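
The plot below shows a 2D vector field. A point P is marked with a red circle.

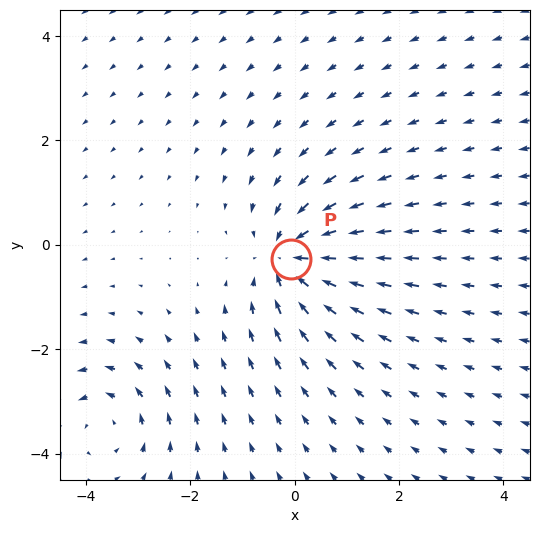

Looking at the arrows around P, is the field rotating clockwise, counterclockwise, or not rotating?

not rotating

Near P at (-0.1, -0.3) the arrows show no circulation. The curl there is ≈0.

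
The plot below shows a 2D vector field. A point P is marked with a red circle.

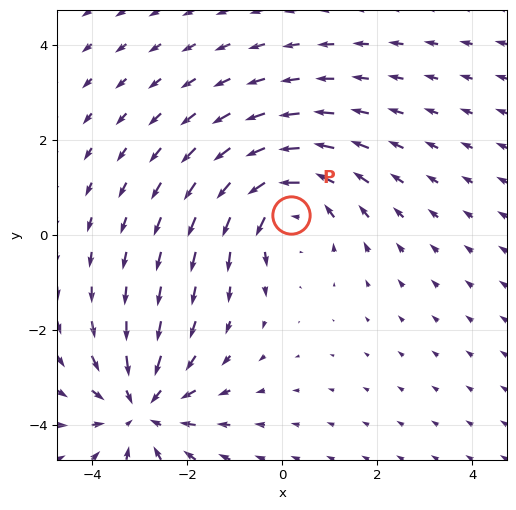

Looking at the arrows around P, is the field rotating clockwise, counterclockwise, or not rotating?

counterclockwise

Near P at (0.2, 0.4) the arrows circulate counterclockwise. The curl (z-component) there is about +4; positive curl means counterclockwise rotation.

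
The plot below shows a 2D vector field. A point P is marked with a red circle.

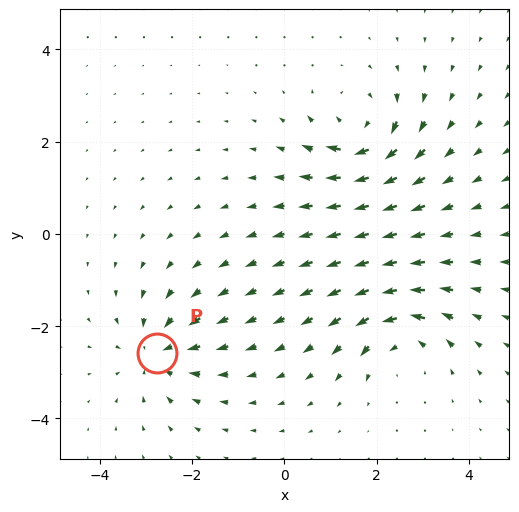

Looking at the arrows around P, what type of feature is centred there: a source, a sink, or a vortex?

sink

At P (-2.8, -2.6) the arrows converge inward. Divergence about -5, curl ≈0 — negative divergence with near-zero curl is a sink.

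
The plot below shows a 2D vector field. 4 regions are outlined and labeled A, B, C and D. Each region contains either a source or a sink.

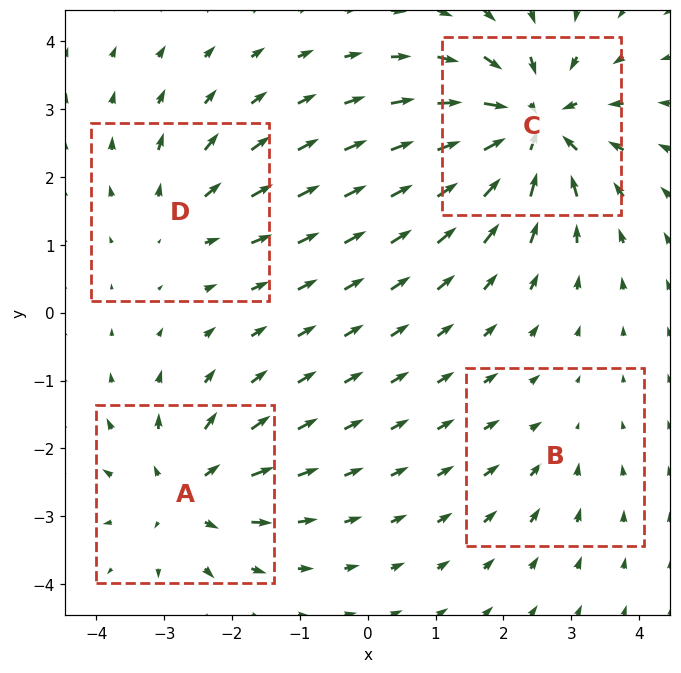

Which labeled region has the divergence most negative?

C

Divergence at each region's feature centre — A: about +6, B: about -2, C: about -9, D: about +3. Region C is most negative.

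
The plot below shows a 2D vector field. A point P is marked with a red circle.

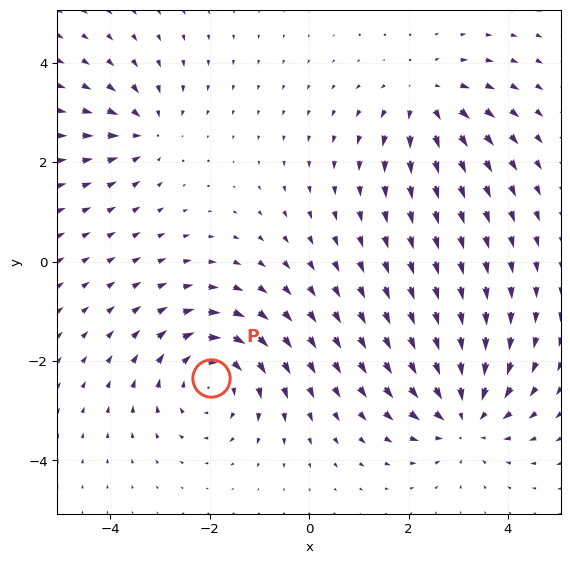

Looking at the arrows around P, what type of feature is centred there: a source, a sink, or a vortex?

At P (-2.0, -2.3) the arrows circulate clockwise. Divergence ≈0, curl about -5 — near-zero divergence with nonzero curl is a vortex.

vortex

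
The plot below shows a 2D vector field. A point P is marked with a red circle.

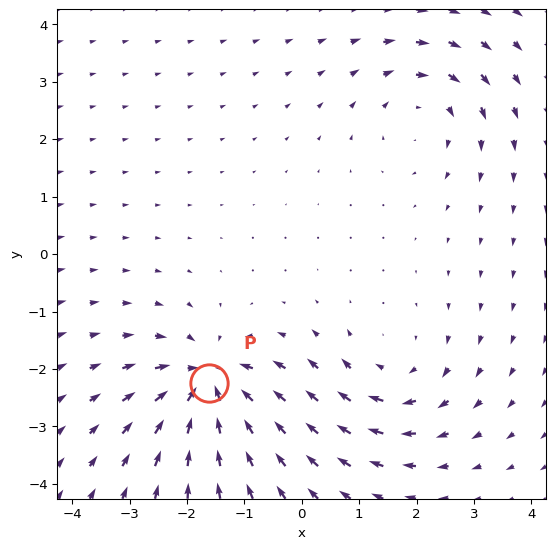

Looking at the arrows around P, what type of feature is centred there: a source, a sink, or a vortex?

At P (-1.6, -2.2) the arrows converge inward. Divergence about -7, curl ≈0 — negative divergence with near-zero curl is a sink.

sink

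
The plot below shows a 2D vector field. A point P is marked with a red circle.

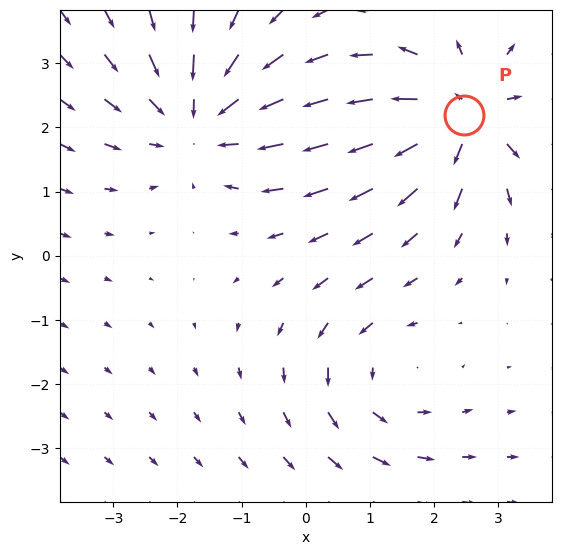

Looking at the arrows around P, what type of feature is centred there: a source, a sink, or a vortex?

source

At P (2.5, 2.2) the arrows spread outward. Divergence about +5, curl ≈0 — positive divergence with near-zero curl is a source.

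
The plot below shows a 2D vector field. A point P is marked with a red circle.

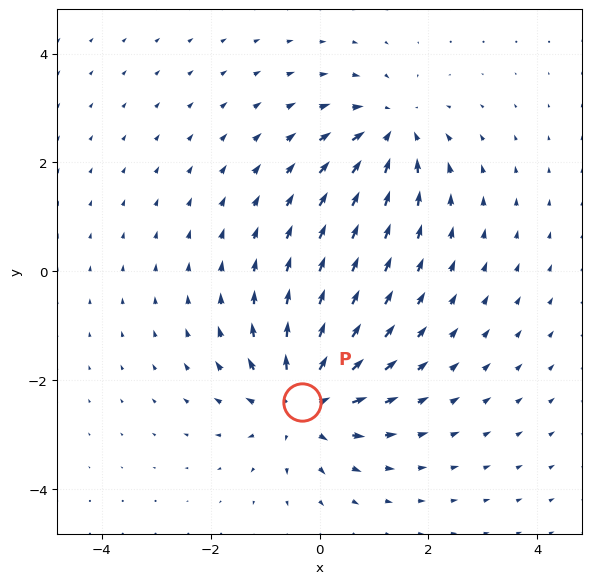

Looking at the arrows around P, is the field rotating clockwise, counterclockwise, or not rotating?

not rotating

Near P at (-0.3, -2.4) the arrows show no circulation. The curl there is ≈0.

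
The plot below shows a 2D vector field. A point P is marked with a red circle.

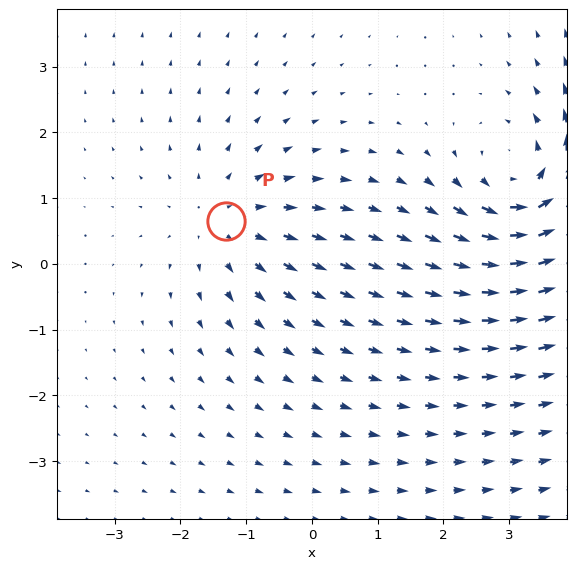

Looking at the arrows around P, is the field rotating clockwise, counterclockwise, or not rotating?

not rotating

Near P at (-1.3, 0.6) the arrows show no circulation. The curl there is ≈0.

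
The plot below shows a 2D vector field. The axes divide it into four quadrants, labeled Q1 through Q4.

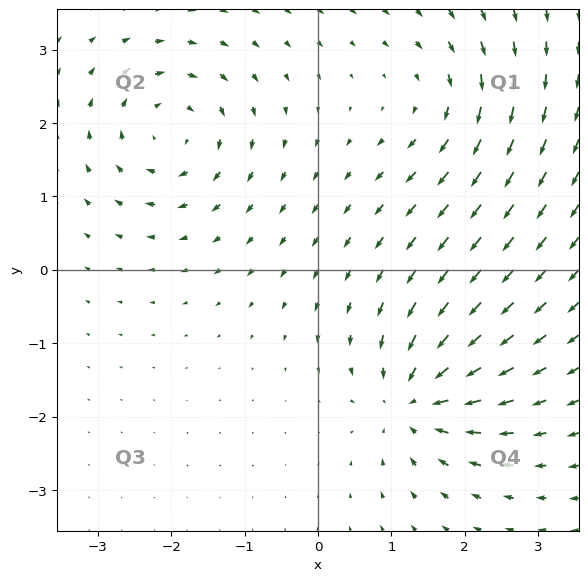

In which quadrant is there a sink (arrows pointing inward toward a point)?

The sink sits at approximately (1.3, -1.8), which lies in quadrant Q4. The divergence there is about -7, negative as expected for a sink.

Q4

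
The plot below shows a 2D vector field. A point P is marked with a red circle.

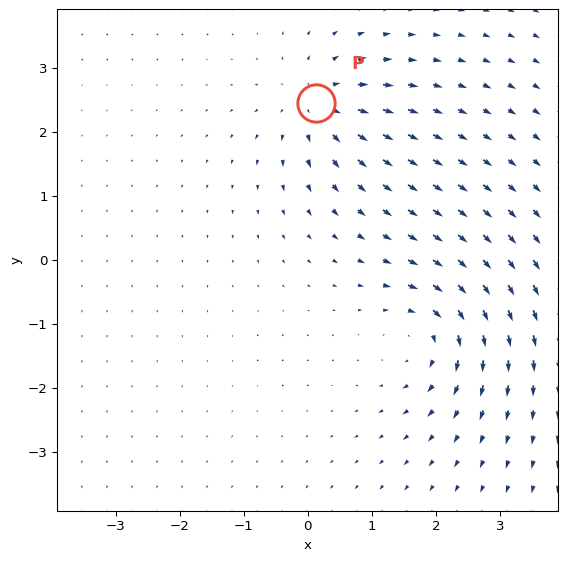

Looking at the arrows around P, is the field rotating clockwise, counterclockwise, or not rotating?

not rotating

Near P at (0.1, 2.4) the arrows show no circulation. The curl there is ≈0.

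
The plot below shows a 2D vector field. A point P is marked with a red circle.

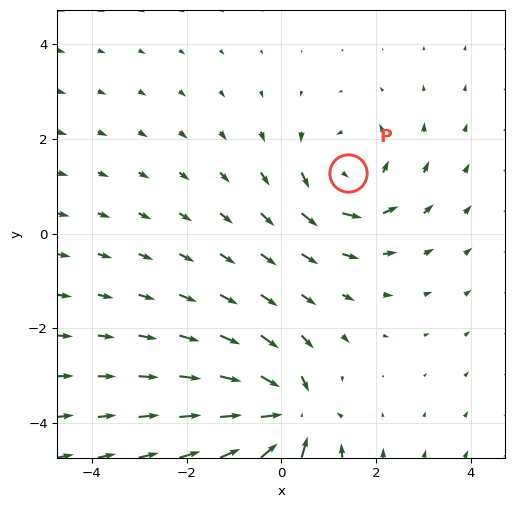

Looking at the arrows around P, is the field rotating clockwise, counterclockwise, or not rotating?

counterclockwise

Near P at (1.4, 1.3) the arrows circulate counterclockwise. The curl (z-component) there is about +3; positive curl means counterclockwise rotation.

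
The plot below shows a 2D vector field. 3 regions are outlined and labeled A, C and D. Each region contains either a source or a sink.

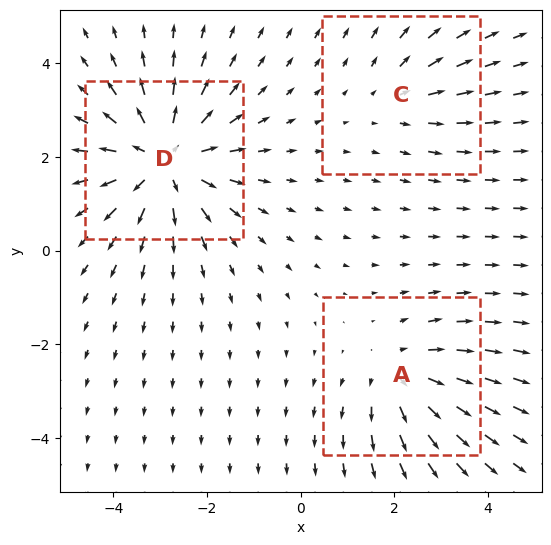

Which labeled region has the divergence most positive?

Divergence at each region's feature centre — A: about +3, C: about +2, D: about +4. Region D is most positive.

D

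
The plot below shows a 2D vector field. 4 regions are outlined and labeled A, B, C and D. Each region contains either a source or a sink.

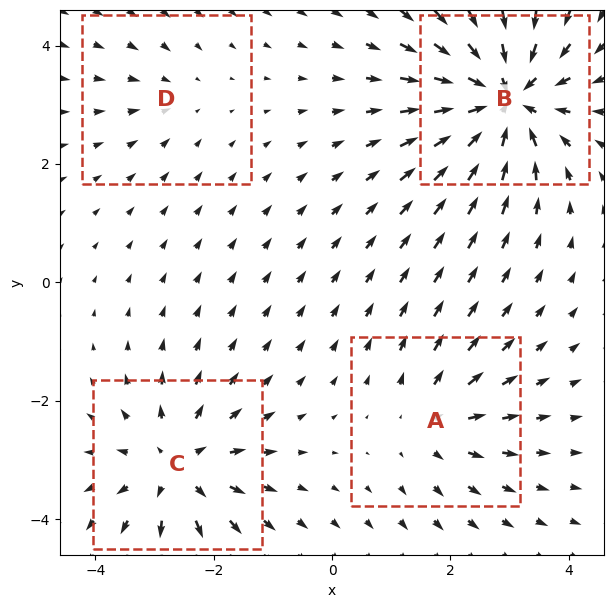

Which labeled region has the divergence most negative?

Divergence at each region's feature centre — A: about +4, B: about -8, C: about +5, D: about -2. Region B is most negative.

B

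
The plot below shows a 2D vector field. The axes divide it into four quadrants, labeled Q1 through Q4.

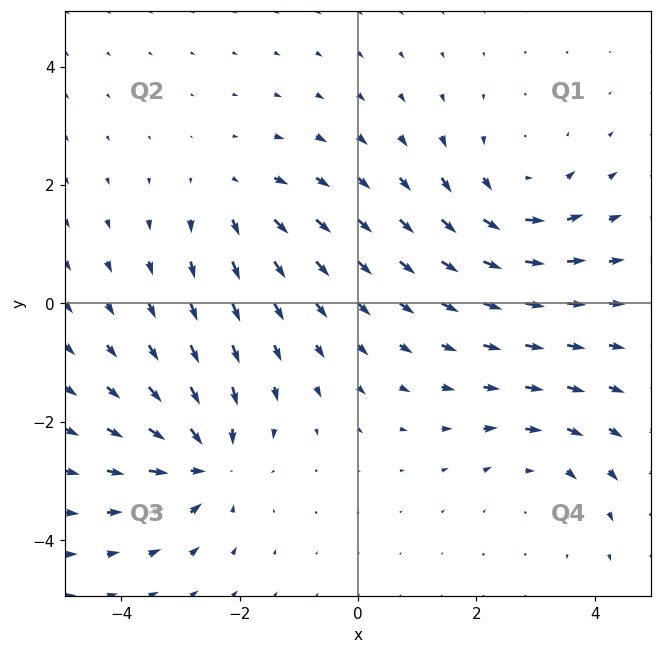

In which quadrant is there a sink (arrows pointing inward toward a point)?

The sink sits at approximately (-2.6, -2.7), which lies in quadrant Q3. The divergence there is about -6, negative as expected for a sink.

Q3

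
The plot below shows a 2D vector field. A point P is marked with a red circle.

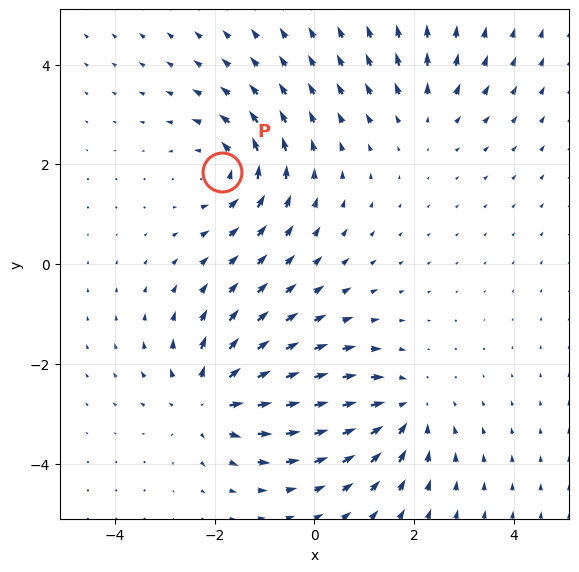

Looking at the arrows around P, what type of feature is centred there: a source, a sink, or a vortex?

At P (-1.9, 1.8) the arrows circulate counterclockwise. Divergence ≈0, curl about +5 — near-zero divergence with nonzero curl is a vortex.

vortex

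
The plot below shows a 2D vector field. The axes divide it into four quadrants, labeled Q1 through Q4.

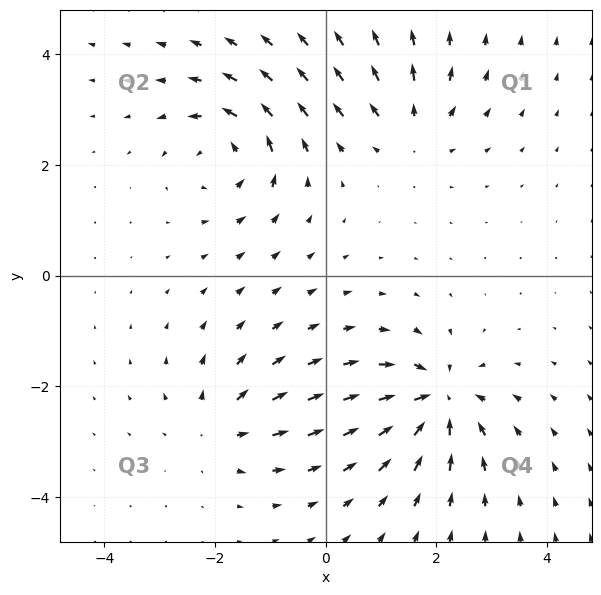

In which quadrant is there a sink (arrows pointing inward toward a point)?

The sink sits at approximately (2.0, -2.2), which lies in quadrant Q4. The divergence there is about -7, negative as expected for a sink.

Q4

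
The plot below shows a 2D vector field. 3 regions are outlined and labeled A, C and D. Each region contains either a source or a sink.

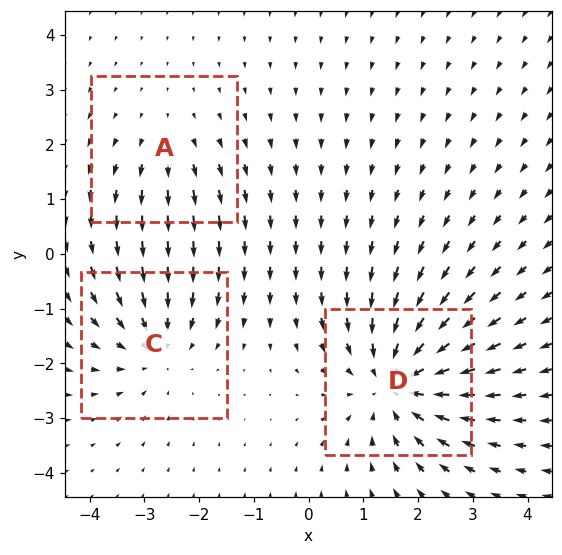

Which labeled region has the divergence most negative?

Divergence at each region's feature centre — A: about +2, C: about -3, D: about -5. Region D is most negative.

D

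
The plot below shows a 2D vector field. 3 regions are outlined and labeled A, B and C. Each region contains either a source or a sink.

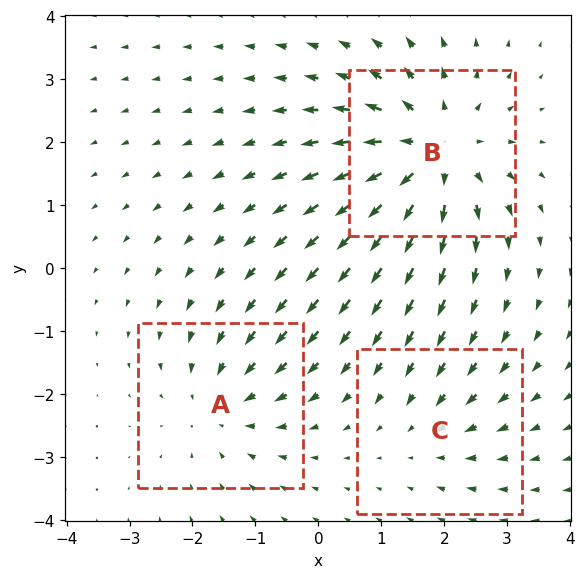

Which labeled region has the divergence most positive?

Divergence at each region's feature centre — A: about -3, B: about +5, C: about -2. Region B is most positive.

B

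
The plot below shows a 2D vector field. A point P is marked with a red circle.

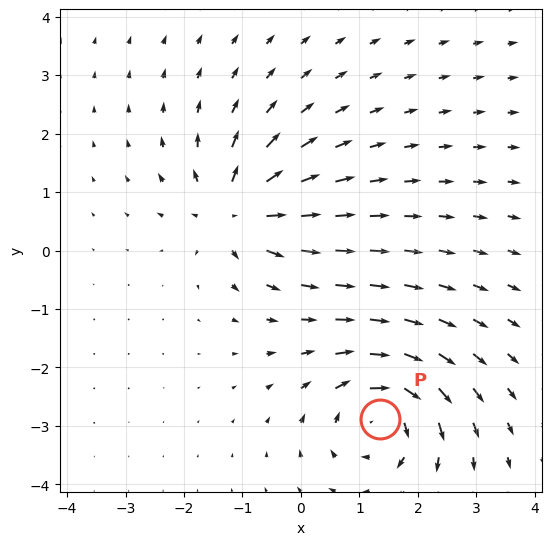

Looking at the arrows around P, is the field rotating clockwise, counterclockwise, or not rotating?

Near P at (1.4, -2.9) the arrows circulate clockwise. The curl (z-component) there is about -5; negative curl means clockwise rotation.

clockwise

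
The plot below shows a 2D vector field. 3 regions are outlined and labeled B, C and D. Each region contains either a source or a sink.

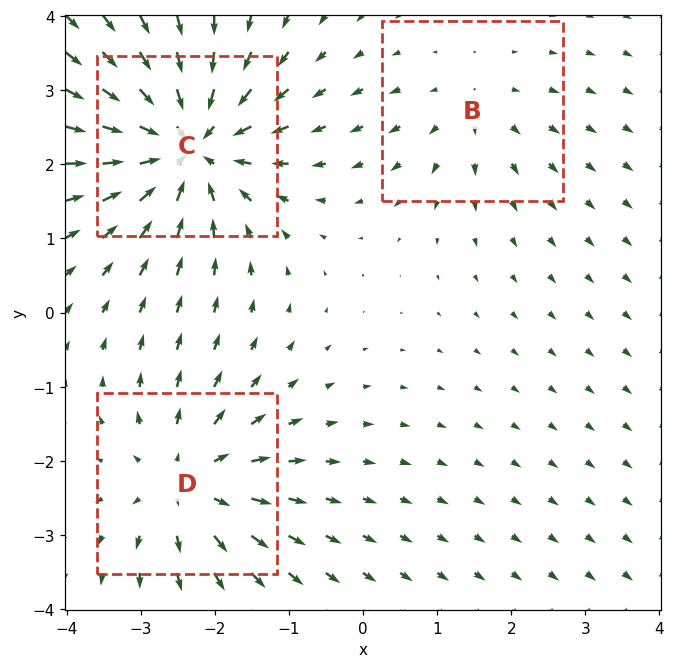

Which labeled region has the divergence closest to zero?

B

Divergence at each region's feature centre — B: about +2, C: about -5, D: about +4. Region B is closest to zero.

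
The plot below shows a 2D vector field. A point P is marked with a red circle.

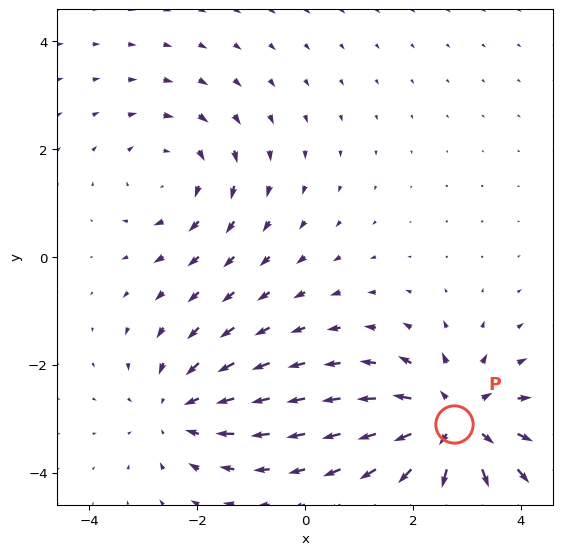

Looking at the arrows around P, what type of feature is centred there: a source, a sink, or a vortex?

source

At P (2.8, -3.1) the arrows spread outward. Divergence about +5, curl ≈0 — positive divergence with near-zero curl is a source.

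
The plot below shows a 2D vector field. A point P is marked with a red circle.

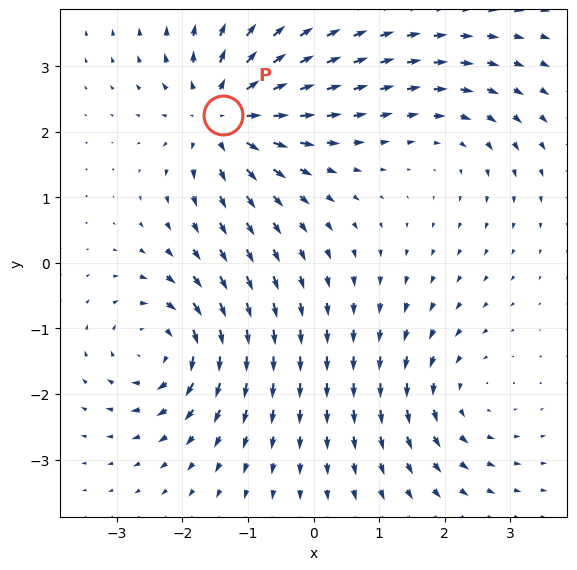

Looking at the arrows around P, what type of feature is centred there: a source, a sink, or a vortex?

At P (-1.4, 2.2) the arrows spread outward. Divergence about +6, curl ≈0 — positive divergence with near-zero curl is a source.

source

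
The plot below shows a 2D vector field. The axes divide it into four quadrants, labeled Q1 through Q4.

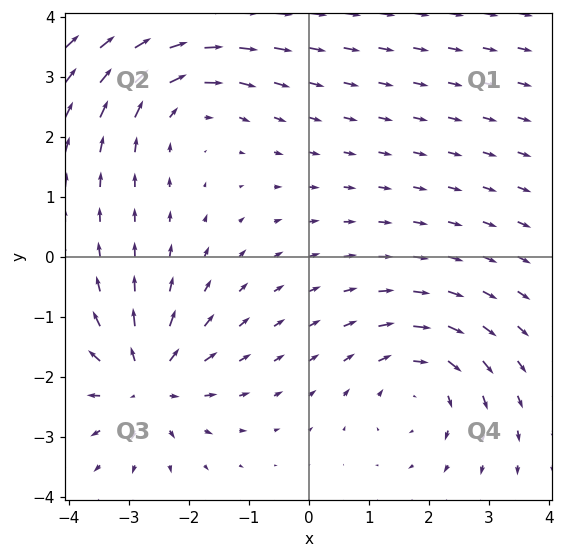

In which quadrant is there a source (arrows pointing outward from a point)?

The source sits at approximately (-2.7, -2.1), which lies in quadrant Q3. The divergence there is about +6, positive as expected for a source.

Q3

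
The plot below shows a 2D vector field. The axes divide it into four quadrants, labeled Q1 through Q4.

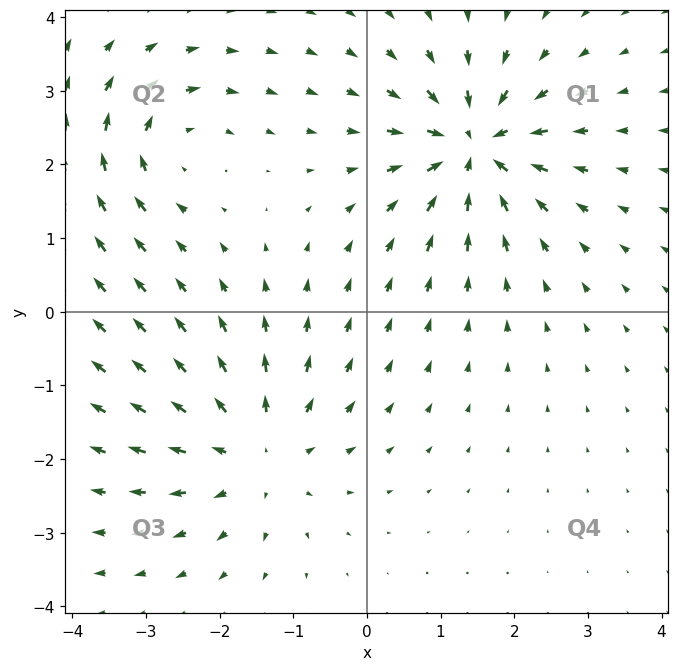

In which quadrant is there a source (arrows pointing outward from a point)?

The source sits at approximately (-1.5, -1.9), which lies in quadrant Q3. The divergence there is about +4, positive as expected for a source.

Q3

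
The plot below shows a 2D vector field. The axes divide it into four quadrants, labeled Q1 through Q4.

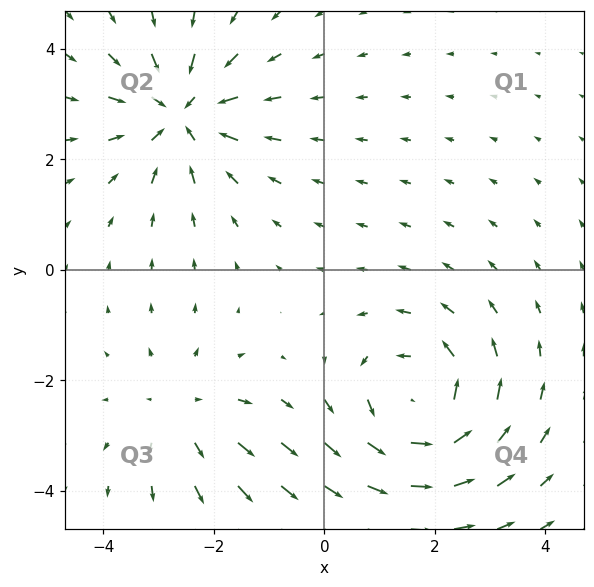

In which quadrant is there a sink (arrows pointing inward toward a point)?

The sink sits at approximately (-2.6, 2.8), which lies in quadrant Q2. The divergence there is about -4, negative as expected for a sink.

Q2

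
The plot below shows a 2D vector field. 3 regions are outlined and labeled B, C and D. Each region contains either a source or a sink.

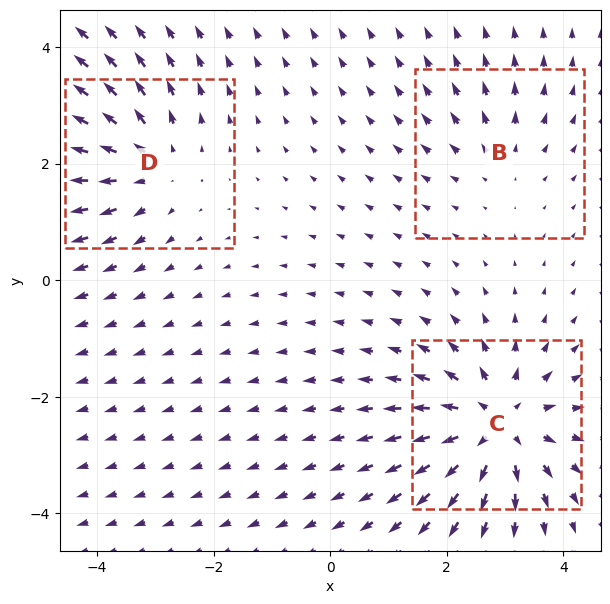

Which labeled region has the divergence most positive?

C

Divergence at each region's feature centre — B: about +2, C: about +6, D: about +4. Region C is most positive.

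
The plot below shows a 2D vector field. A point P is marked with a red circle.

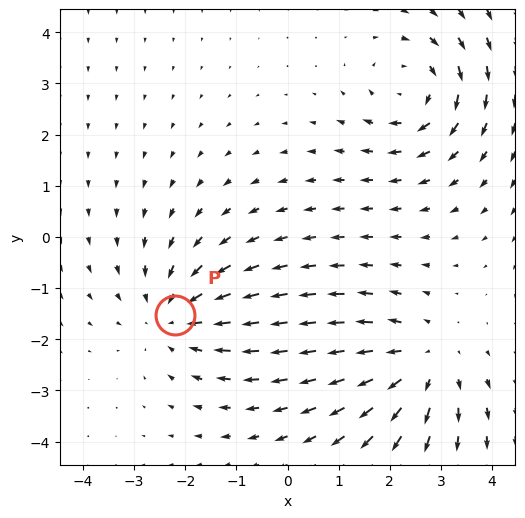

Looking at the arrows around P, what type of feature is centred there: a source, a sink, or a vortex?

sink

At P (-2.2, -1.5) the arrows converge inward. Divergence about -3, curl ≈0 — negative divergence with near-zero curl is a sink.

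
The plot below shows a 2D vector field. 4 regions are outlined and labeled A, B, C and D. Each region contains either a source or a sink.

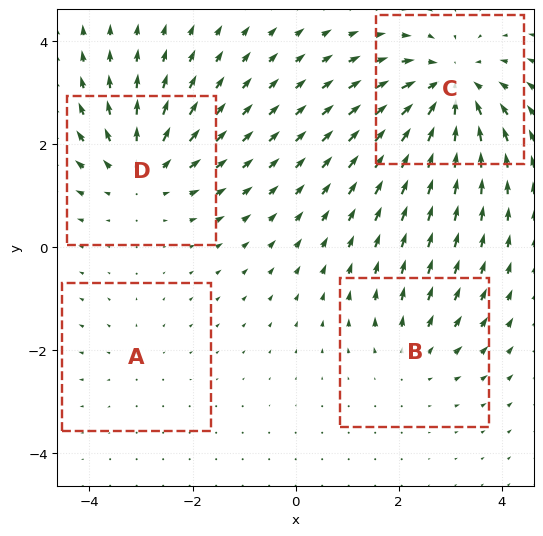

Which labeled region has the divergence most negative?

C

Divergence at each region's feature centre — A: about +2, B: about +3, C: about -6, D: about +5. Region C is most negative.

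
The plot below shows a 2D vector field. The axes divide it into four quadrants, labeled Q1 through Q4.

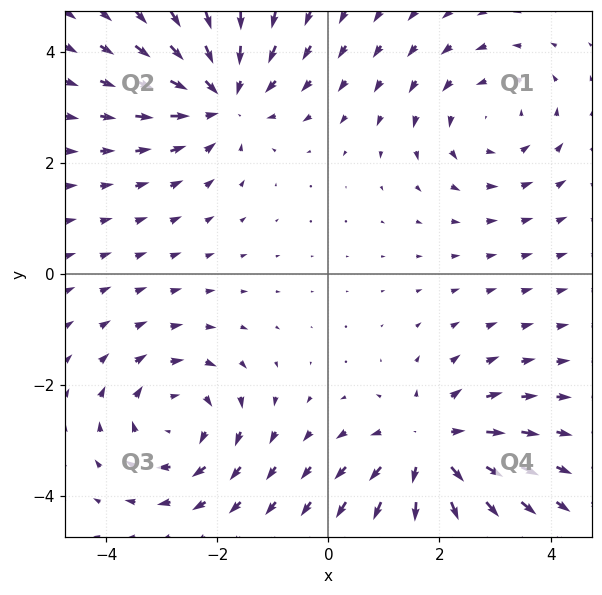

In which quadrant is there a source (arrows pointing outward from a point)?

The source sits at approximately (1.8, -3.2), which lies in quadrant Q4. The divergence there is about +5, positive as expected for a source.

Q4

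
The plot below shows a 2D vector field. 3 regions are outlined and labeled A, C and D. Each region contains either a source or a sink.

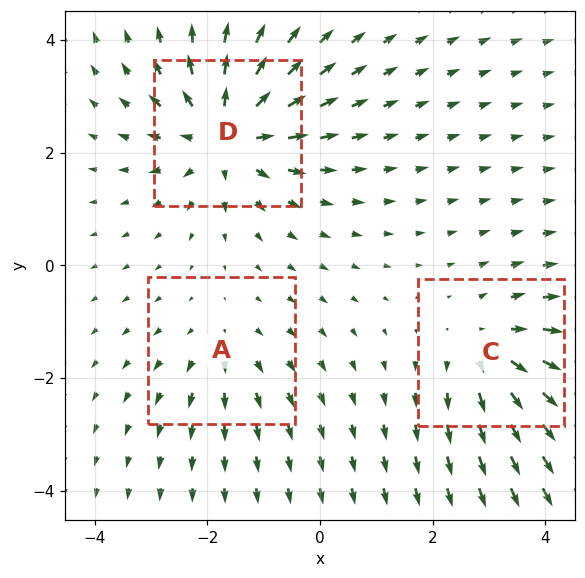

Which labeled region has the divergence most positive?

D

Divergence at each region's feature centre — A: about +2, C: about +4, D: about +5. Region D is most positive.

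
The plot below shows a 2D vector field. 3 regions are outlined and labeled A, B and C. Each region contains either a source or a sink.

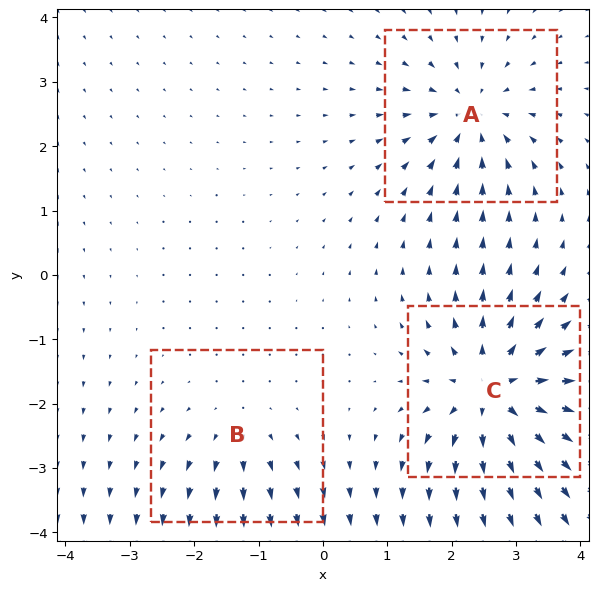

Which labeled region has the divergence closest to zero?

B

Divergence at each region's feature centre — A: about -4, B: about +2, C: about +5. Region B is closest to zero.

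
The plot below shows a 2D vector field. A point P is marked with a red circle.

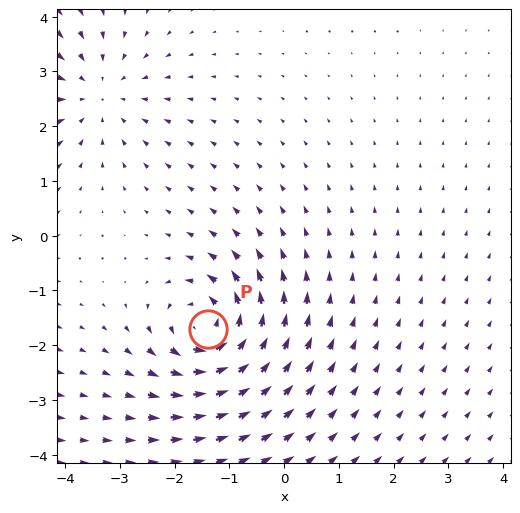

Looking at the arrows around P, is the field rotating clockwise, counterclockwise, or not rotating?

Near P at (-1.4, -1.7) the arrows circulate counterclockwise. The curl (z-component) there is about +7; positive curl means counterclockwise rotation.

counterclockwise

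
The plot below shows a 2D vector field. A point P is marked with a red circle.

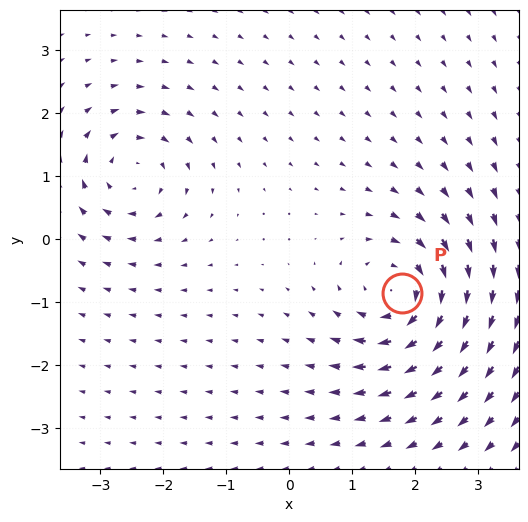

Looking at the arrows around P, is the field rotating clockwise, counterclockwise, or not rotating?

clockwise

Near P at (1.8, -0.9) the arrows circulate clockwise. The curl (z-component) there is about -5; negative curl means clockwise rotation.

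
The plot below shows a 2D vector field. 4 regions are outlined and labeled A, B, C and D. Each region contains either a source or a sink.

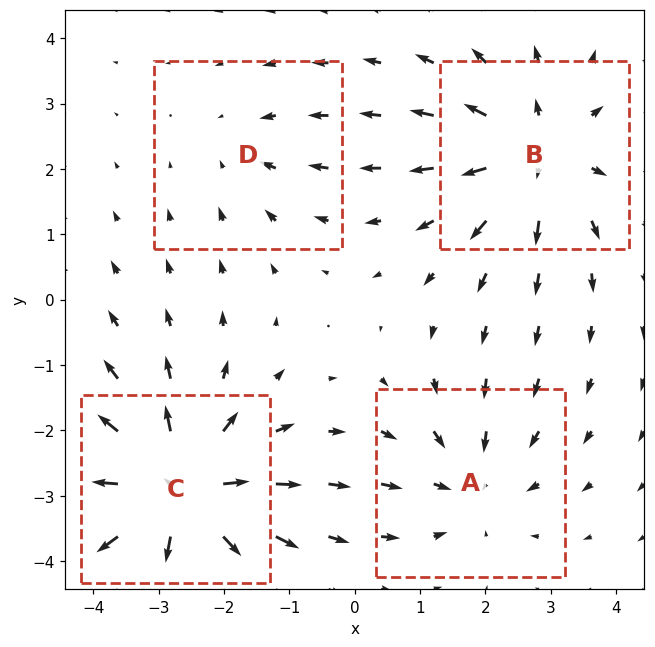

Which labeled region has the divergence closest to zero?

D

Divergence at each region's feature centre — A: about -3, B: about +5, C: about +6, D: about -2. Region D is closest to zero.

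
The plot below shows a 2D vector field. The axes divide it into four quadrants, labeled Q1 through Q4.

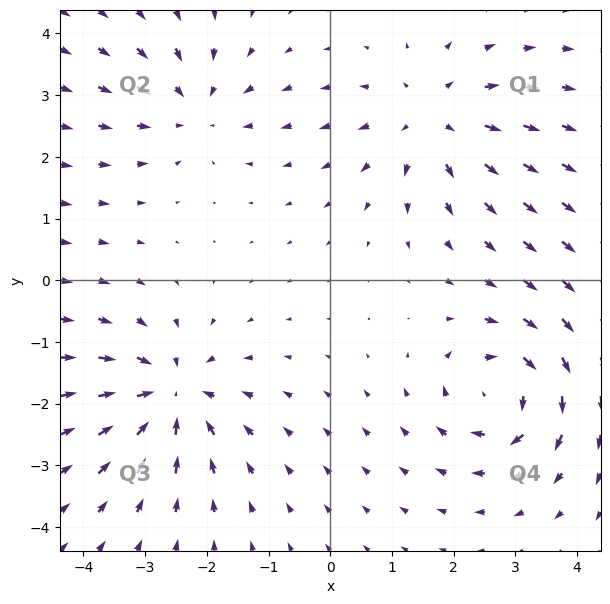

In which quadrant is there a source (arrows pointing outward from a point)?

The source sits at approximately (1.7, 2.6), which lies in quadrant Q1. The divergence there is about +4, positive as expected for a source.

Q1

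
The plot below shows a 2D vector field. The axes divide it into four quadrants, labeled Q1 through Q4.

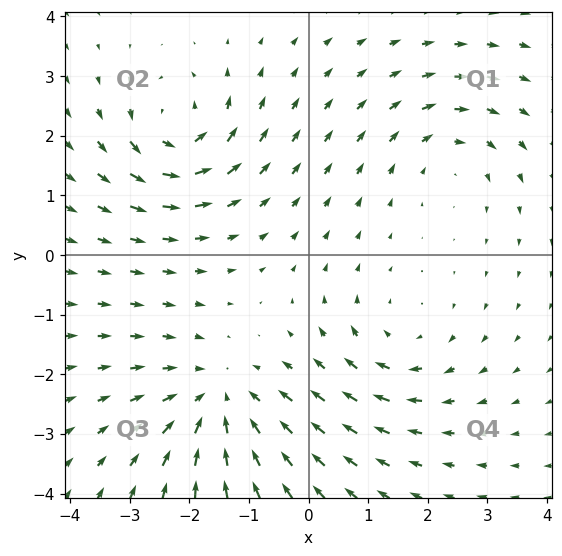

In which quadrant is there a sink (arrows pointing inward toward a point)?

Q3

The sink sits at approximately (-1.5, -2.4), which lies in quadrant Q3. The divergence there is about -4, negative as expected for a sink.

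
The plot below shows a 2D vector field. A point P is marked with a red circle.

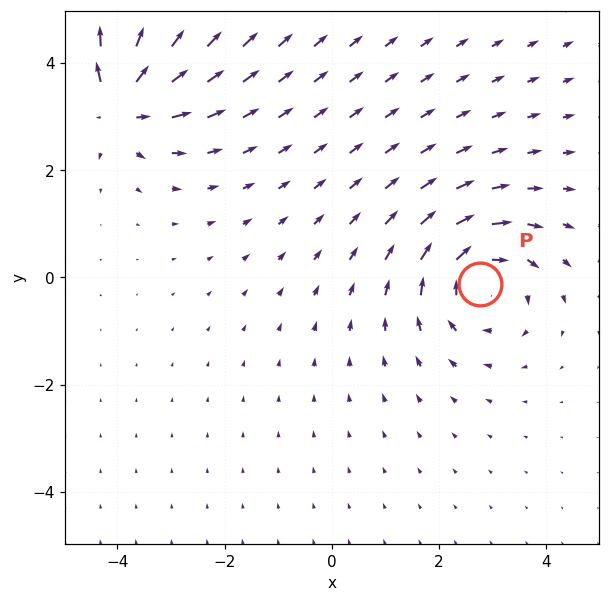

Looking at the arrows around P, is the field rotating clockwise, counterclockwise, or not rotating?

Near P at (2.8, -0.1) the arrows circulate clockwise. The curl (z-component) there is about -4; negative curl means clockwise rotation.

clockwise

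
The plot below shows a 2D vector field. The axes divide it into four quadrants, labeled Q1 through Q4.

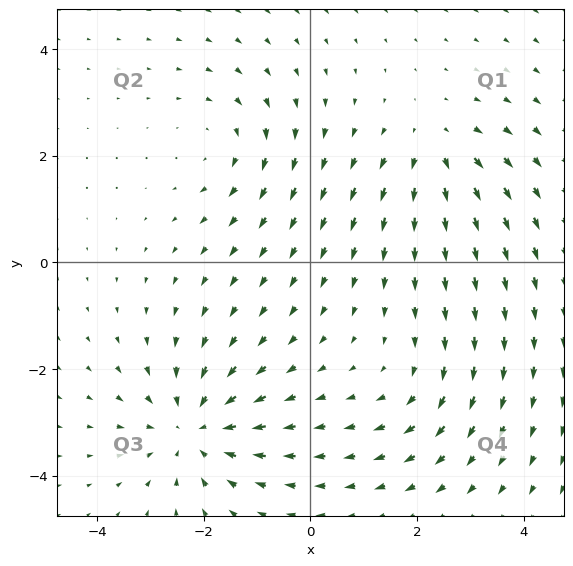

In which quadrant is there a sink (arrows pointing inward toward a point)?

Q3

The sink sits at approximately (-2.2, -3.1), which lies in quadrant Q3. The divergence there is about -4, negative as expected for a sink.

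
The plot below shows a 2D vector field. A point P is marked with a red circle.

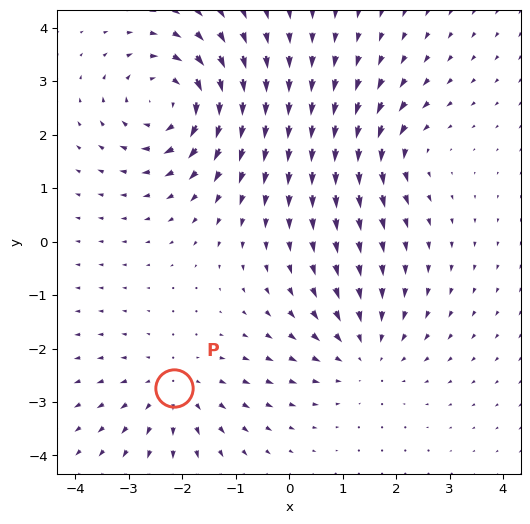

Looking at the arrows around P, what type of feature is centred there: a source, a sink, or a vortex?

At P (-2.2, -2.7) the arrows spread outward. Divergence about +3, curl ≈0 — positive divergence with near-zero curl is a source.

source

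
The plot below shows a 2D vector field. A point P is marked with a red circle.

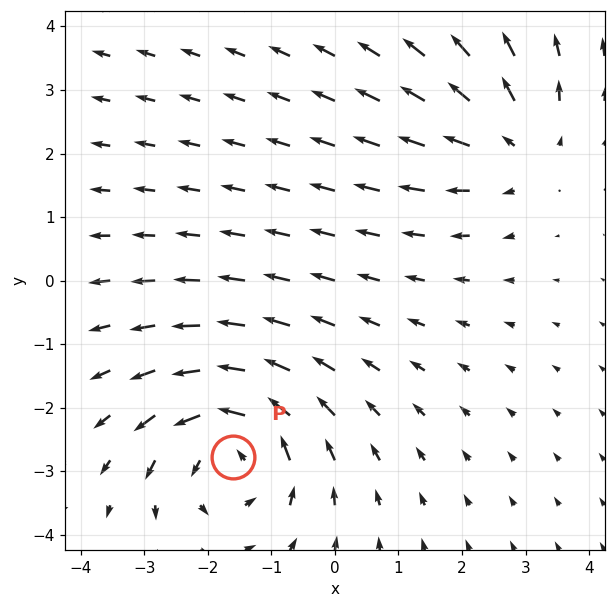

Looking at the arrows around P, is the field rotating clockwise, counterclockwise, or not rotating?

counterclockwise

Near P at (-1.6, -2.8) the arrows circulate counterclockwise. The curl (z-component) there is about +5; positive curl means counterclockwise rotation.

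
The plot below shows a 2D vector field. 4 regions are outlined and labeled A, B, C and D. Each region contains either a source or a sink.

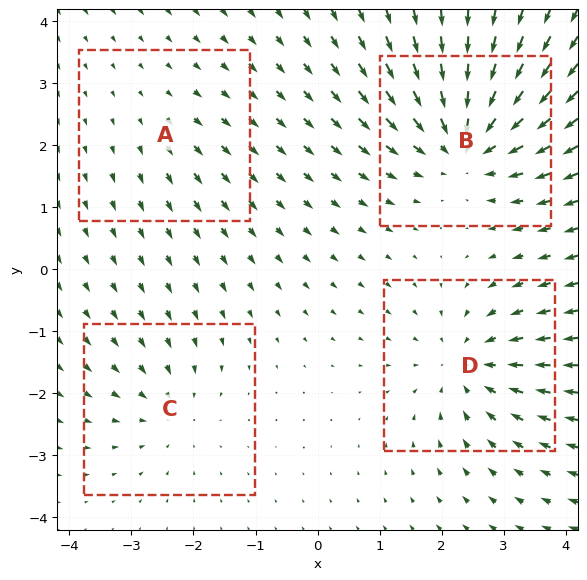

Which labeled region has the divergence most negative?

B

Divergence at each region's feature centre — A: about +2, B: about -7, C: about -3, D: about -5. Region B is most negative.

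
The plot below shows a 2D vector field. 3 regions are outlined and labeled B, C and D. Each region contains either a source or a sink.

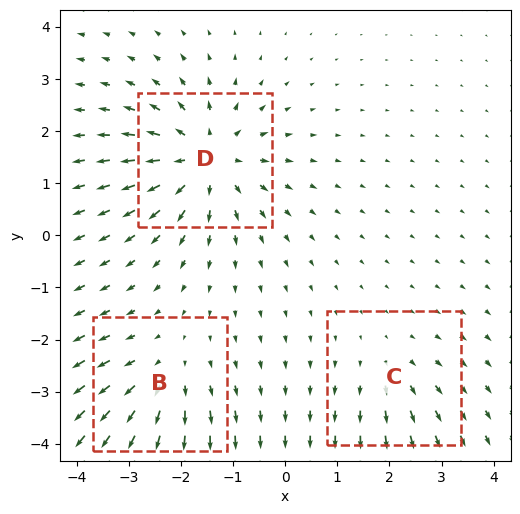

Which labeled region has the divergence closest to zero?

Divergence at each region's feature centre — B: about +3, C: about +2, D: about +5. Region C is closest to zero.

C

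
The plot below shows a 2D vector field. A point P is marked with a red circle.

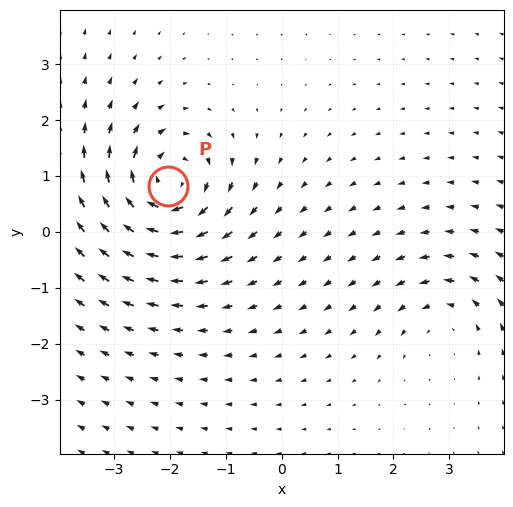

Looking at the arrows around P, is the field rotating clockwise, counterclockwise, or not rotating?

Near P at (-2.0, 0.8) the arrows circulate clockwise. The curl (z-component) there is about -6; negative curl means clockwise rotation.

clockwise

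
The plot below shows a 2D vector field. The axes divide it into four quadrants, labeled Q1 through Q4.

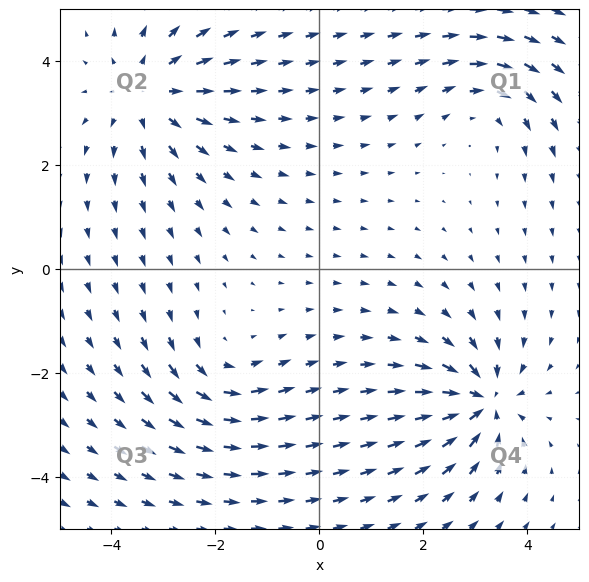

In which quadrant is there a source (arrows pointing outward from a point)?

Q2

The source sits at approximately (-3.3, 3.4), which lies in quadrant Q2. The divergence there is about +4, positive as expected for a source.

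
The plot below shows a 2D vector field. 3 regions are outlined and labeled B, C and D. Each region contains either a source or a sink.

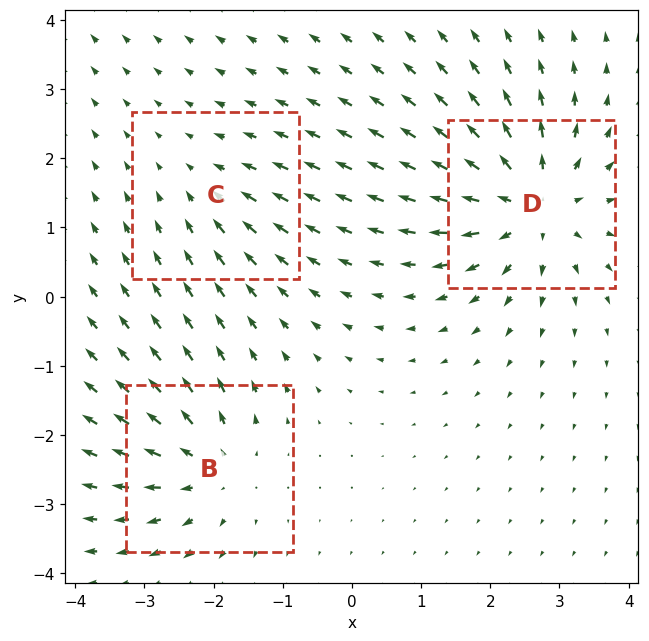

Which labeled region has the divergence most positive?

D

Divergence at each region's feature centre — B: about +4, C: about -2, D: about +5. Region D is most positive.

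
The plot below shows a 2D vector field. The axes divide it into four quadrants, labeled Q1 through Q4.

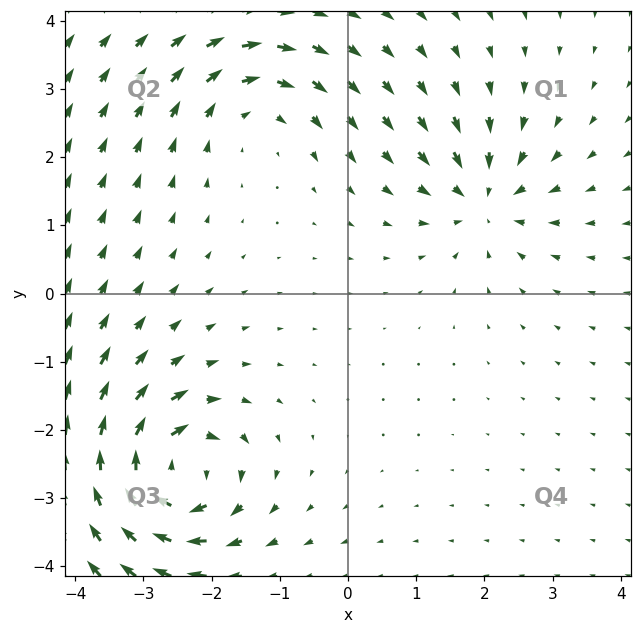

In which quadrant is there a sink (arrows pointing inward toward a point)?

Q1

The sink sits at approximately (2.0, 1.4), which lies in quadrant Q1. The divergence there is about -4, negative as expected for a sink.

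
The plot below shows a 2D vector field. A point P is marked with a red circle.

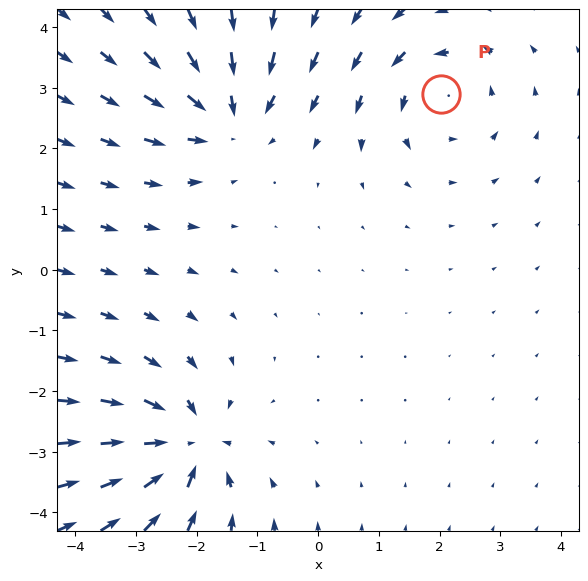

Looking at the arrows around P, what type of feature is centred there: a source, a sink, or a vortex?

At P (2.0, 2.9) the arrows circulate counterclockwise. Divergence ≈0, curl about +4 — near-zero divergence with nonzero curl is a vortex.

vortex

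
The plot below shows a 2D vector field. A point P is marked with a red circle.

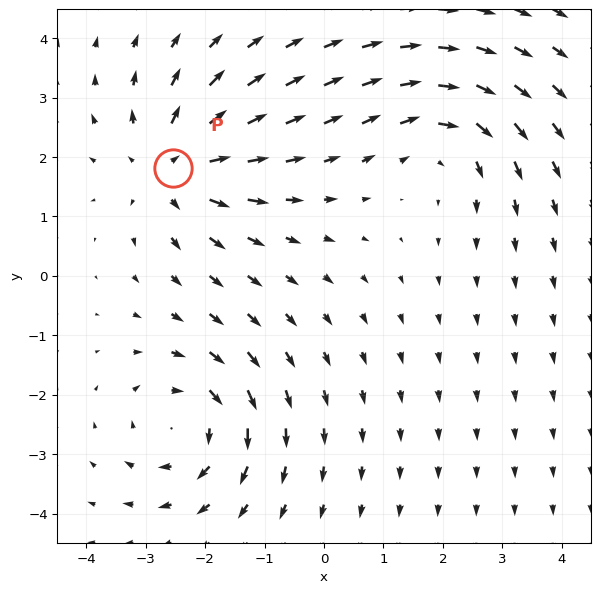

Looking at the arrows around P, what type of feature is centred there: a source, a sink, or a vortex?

source

At P (-2.5, 1.8) the arrows spread outward. Divergence about +3, curl ≈0 — positive divergence with near-zero curl is a source.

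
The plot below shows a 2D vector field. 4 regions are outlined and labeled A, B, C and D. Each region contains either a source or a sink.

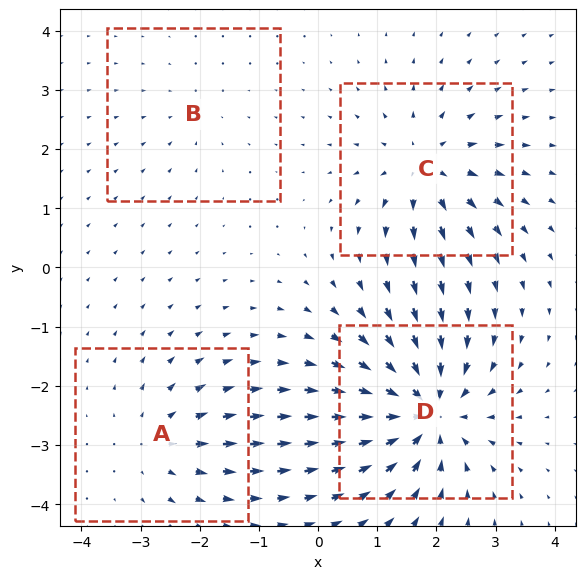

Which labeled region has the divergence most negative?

D

Divergence at each region's feature centre — A: about +4, B: about -2, C: about +5, D: about -8. Region D is most negative.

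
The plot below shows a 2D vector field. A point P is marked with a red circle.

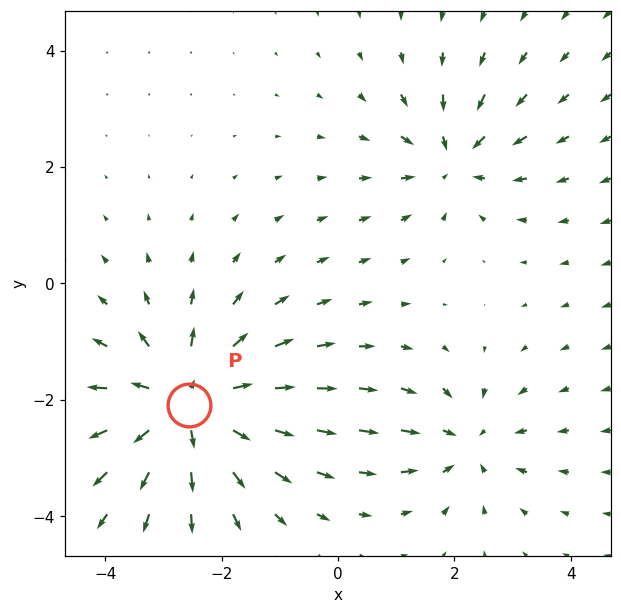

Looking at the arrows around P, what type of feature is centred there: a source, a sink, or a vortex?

At P (-2.6, -2.1) the arrows spread outward. Divergence about +4, curl ≈0 — positive divergence with near-zero curl is a source.

source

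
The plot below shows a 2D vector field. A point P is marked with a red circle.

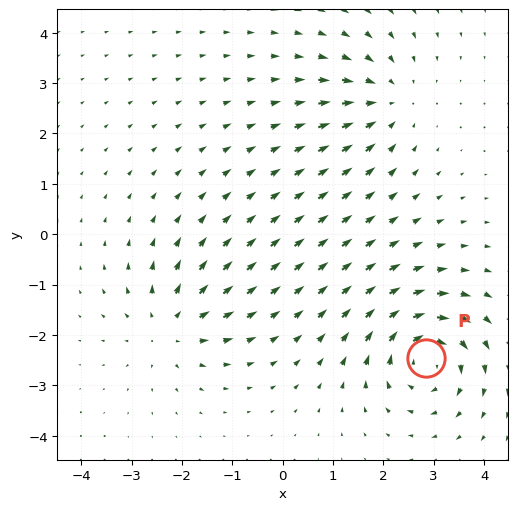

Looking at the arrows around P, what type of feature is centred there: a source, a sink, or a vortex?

vortex

At P (2.8, -2.5) the arrows circulate clockwise. Divergence ≈0, curl about -6 — near-zero divergence with nonzero curl is a vortex.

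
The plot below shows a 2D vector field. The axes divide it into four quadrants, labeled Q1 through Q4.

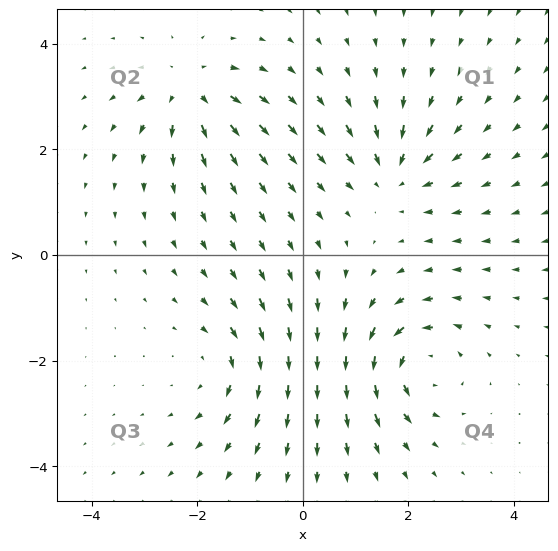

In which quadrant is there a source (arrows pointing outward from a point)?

The source sits at approximately (-2.1, 3.1), which lies in quadrant Q2. The divergence there is about +5, positive as expected for a source.

Q2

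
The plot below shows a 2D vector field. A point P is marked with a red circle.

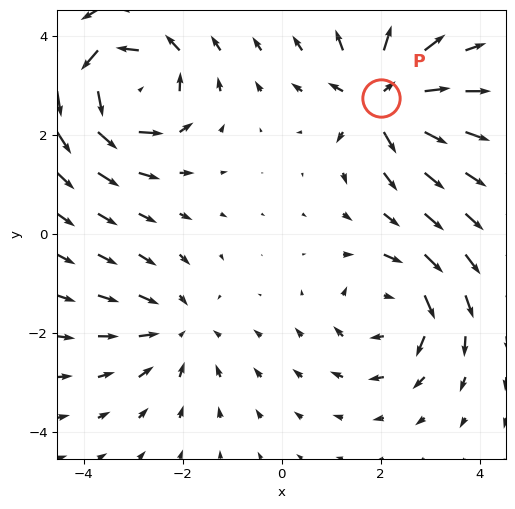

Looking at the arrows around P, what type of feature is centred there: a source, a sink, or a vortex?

source

At P (2.0, 2.7) the arrows spread outward. Divergence about +6, curl ≈0 — positive divergence with near-zero curl is a source.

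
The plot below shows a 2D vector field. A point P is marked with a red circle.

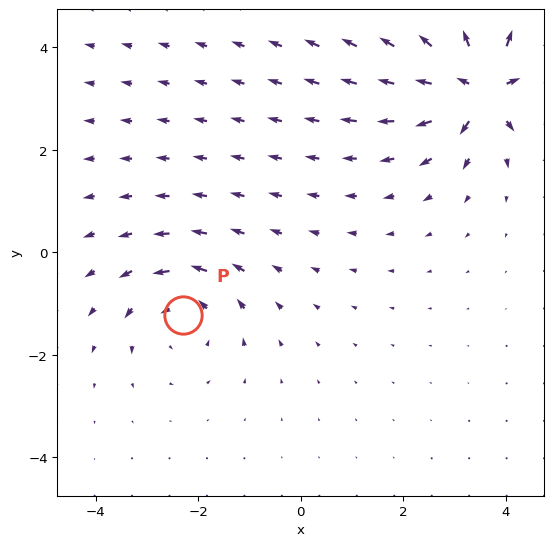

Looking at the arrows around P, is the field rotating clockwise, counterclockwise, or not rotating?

counterclockwise

Near P at (-2.3, -1.2) the arrows circulate counterclockwise. The curl (z-component) there is about +3; positive curl means counterclockwise rotation.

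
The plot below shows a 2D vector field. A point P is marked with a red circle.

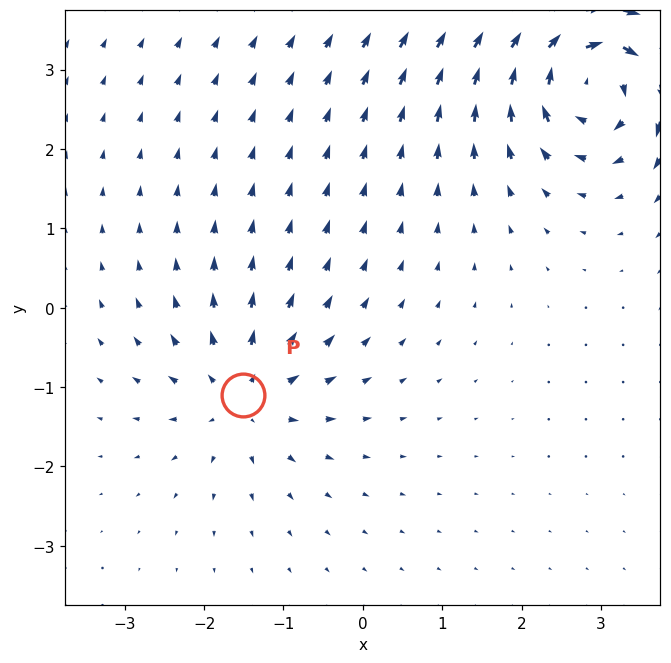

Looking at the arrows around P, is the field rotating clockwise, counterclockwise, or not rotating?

not rotating

Near P at (-1.5, -1.1) the arrows show no circulation. The curl there is ≈0.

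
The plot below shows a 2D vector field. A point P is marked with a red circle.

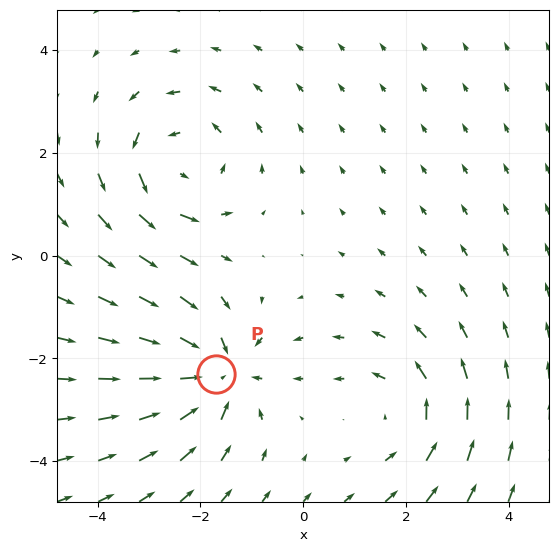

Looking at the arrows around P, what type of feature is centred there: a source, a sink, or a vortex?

sink

At P (-1.7, -2.3) the arrows converge inward. Divergence about -5, curl ≈0 — negative divergence with near-zero curl is a sink.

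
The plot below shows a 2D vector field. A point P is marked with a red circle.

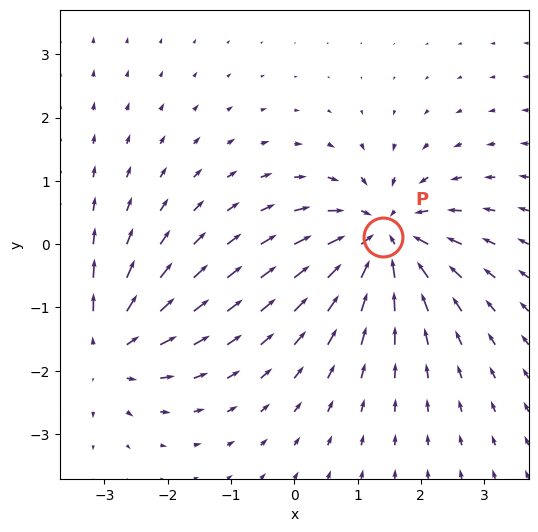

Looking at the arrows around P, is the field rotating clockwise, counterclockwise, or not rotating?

Near P at (1.4, 0.1) the arrows show no circulation. The curl there is ≈0.

not rotating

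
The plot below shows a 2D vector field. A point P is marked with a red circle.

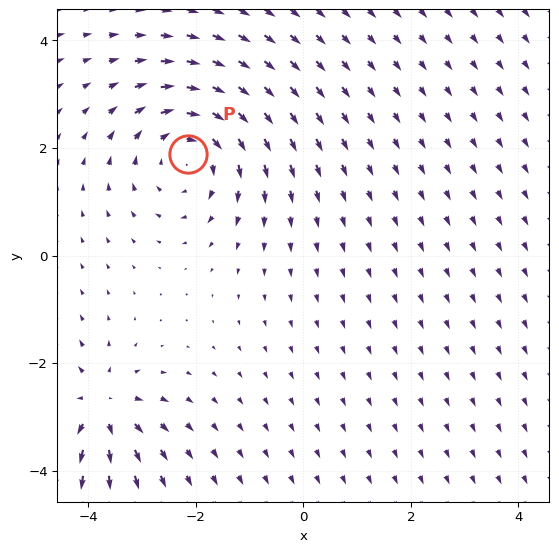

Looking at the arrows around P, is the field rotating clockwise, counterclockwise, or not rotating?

Near P at (-2.2, 1.9) the arrows circulate clockwise. The curl (z-component) there is about -4; negative curl means clockwise rotation.

clockwise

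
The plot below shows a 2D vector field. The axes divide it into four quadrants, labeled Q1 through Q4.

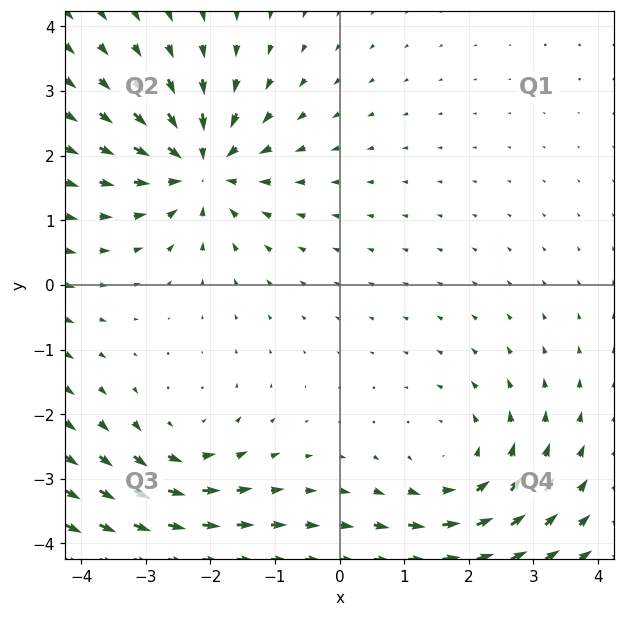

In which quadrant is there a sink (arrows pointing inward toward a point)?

The sink sits at approximately (-2.1, 1.8), which lies in quadrant Q2. The divergence there is about -5, negative as expected for a sink.

Q2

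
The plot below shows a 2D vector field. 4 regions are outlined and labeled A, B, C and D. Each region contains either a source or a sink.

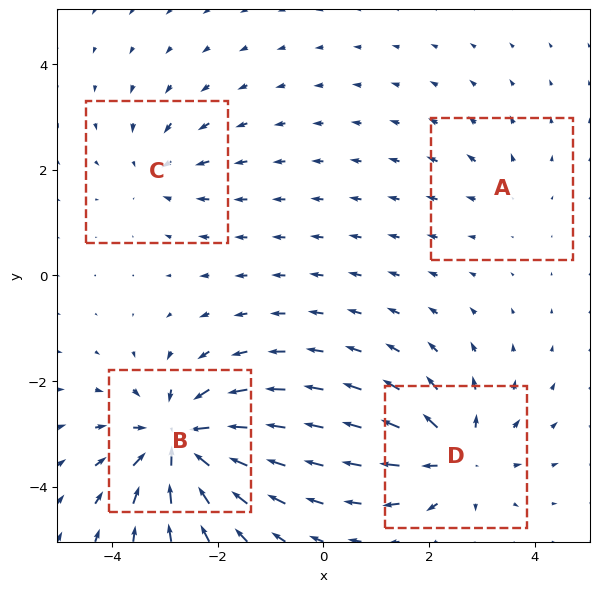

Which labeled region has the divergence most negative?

B

Divergence at each region's feature centre — A: about +2, B: about -8, C: about -4, D: about +6. Region B is most negative.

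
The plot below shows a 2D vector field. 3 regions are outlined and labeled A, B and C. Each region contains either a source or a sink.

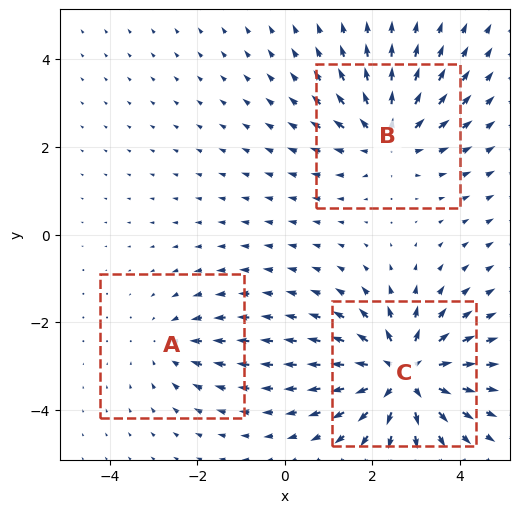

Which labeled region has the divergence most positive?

C

Divergence at each region's feature centre — A: about -2, B: about +3, C: about +5. Region C is most positive.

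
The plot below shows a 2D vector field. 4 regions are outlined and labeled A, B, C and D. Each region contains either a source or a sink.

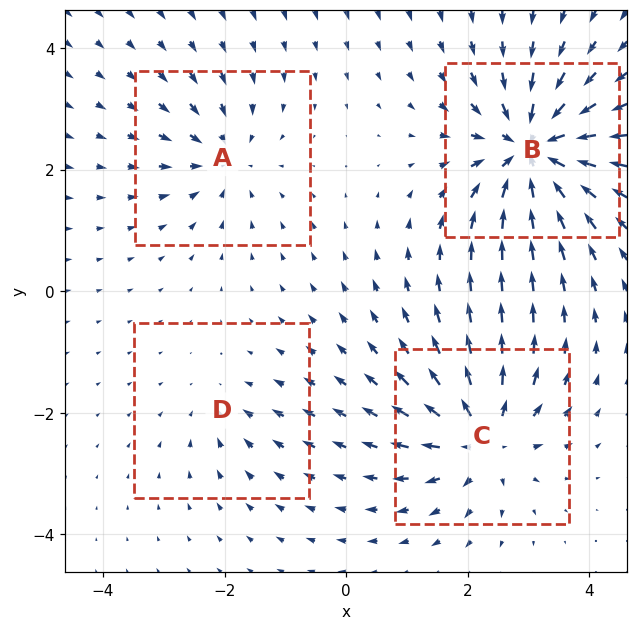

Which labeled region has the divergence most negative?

B

Divergence at each region's feature centre — A: about -4, B: about -8, C: about +6, D: about -2. Region B is most negative.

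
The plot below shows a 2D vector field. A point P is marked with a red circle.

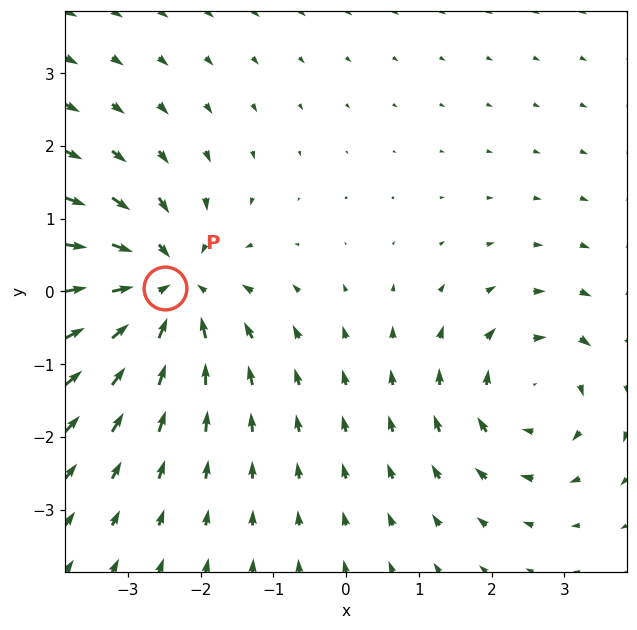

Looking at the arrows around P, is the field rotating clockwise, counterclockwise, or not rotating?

Near P at (-2.5, 0.0) the arrows show no circulation. The curl there is ≈0.

not rotating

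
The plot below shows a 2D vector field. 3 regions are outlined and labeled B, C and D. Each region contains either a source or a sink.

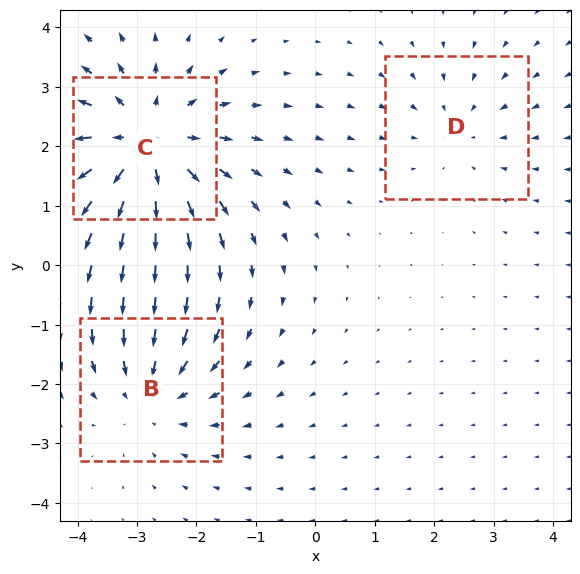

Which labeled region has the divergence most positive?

C

Divergence at each region's feature centre — B: about -3, C: about +4, D: about -2. Region C is most positive.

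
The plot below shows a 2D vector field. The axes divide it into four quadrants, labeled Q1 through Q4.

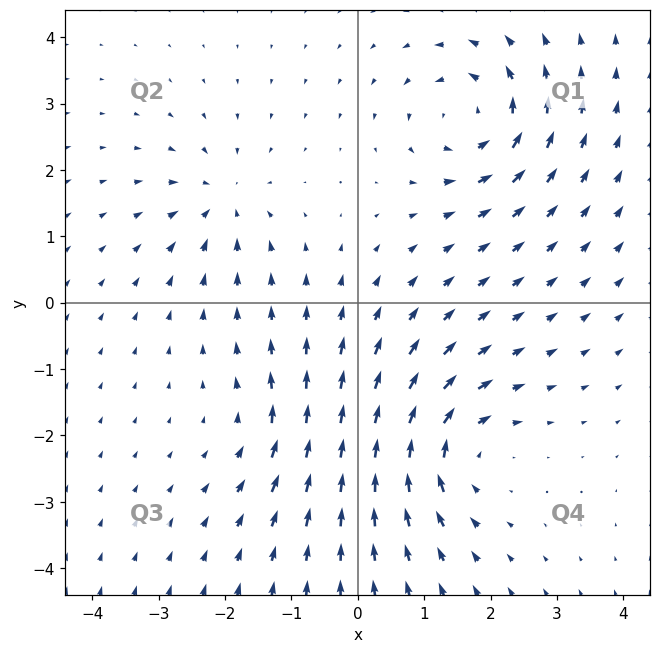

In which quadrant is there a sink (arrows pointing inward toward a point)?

Q2

The sink sits at approximately (-2.0, 1.5), which lies in quadrant Q2. The divergence there is about -5, negative as expected for a sink.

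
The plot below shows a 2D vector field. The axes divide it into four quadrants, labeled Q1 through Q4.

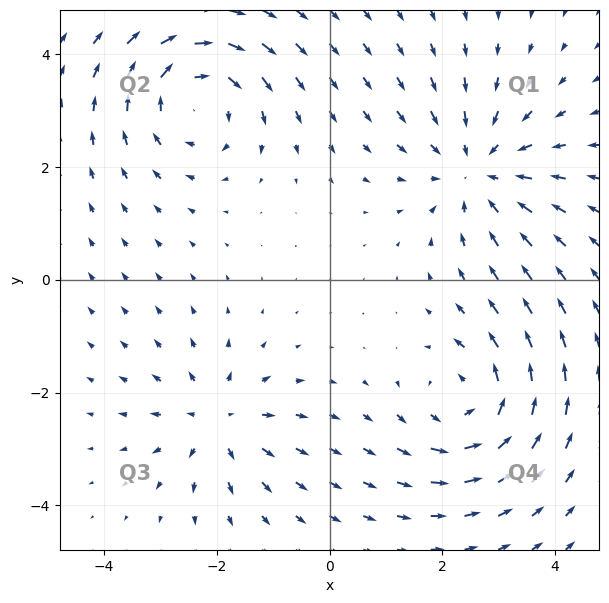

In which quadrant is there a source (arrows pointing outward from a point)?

Q3

The source sits at approximately (-2.0, -2.5), which lies in quadrant Q3. The divergence there is about +4, positive as expected for a source.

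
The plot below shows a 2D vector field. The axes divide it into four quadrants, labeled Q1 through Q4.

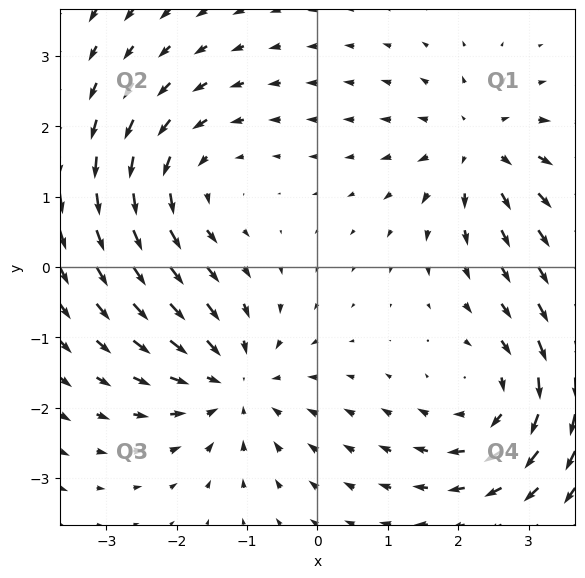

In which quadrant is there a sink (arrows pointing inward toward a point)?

Q3

The sink sits at approximately (-1.2, -1.6), which lies in quadrant Q3. The divergence there is about -4, negative as expected for a sink.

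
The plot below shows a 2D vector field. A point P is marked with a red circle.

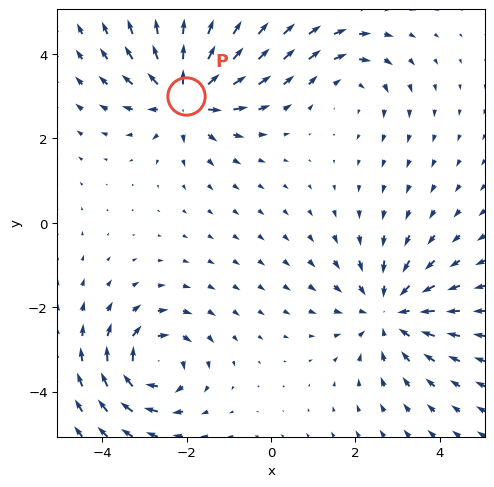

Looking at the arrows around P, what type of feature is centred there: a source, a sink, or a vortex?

At P (-2.0, 3.0) the arrows spread outward. Divergence about +6, curl ≈0 — positive divergence with near-zero curl is a source.

source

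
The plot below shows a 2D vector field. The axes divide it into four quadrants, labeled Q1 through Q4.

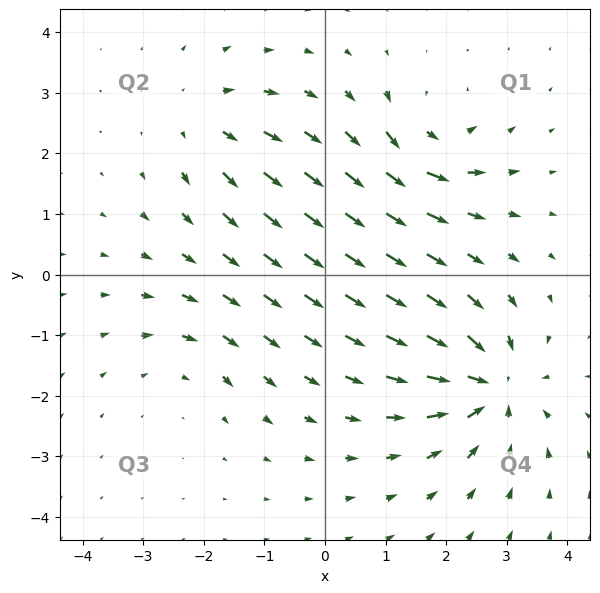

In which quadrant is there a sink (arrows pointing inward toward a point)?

Q4

The sink sits at approximately (2.7, -1.8), which lies in quadrant Q4. The divergence there is about -6, negative as expected for a sink.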